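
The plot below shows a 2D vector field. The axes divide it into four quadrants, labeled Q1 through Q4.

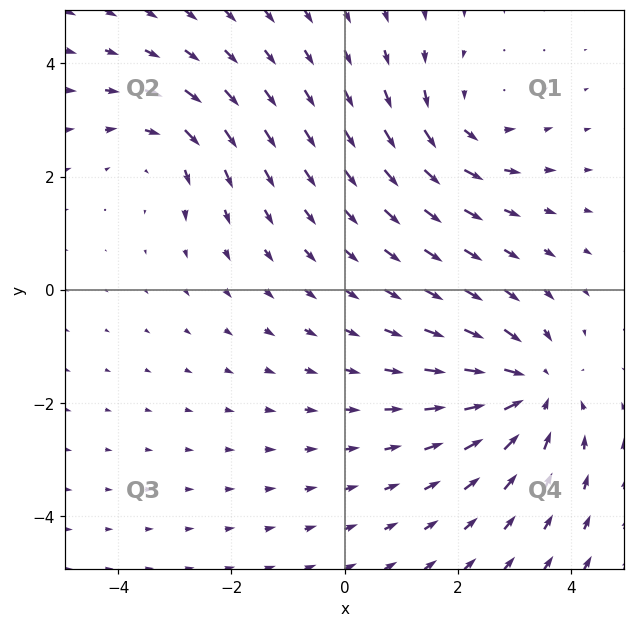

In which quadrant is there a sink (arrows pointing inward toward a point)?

Q4

The sink sits at approximately (3.3, -1.7), which lies in quadrant Q4. The divergence there is about -4, negative as expected for a sink.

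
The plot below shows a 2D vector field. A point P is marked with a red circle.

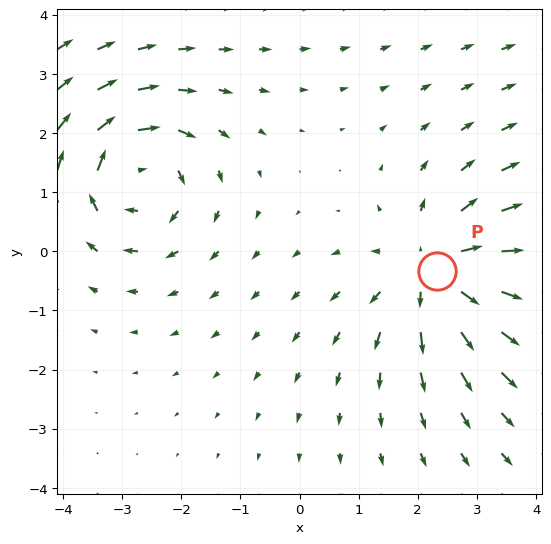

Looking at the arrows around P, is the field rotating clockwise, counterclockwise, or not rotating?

Near P at (2.3, -0.3) the arrows show no circulation. The curl there is ≈0.

not rotating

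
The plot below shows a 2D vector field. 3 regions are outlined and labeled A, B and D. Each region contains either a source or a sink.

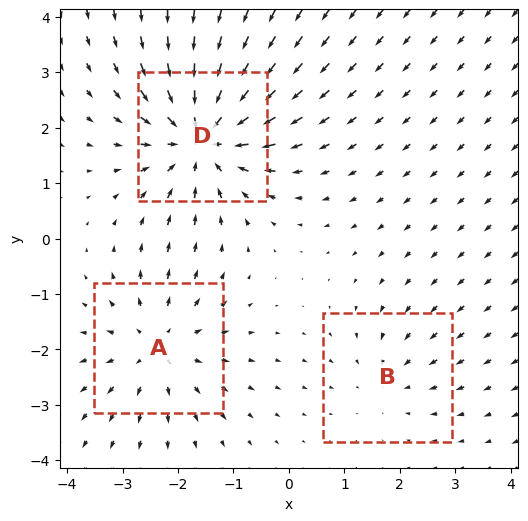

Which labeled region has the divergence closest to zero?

Divergence at each region's feature centre — A: about +3, B: about -2, D: about -5. Region B is closest to zero.

B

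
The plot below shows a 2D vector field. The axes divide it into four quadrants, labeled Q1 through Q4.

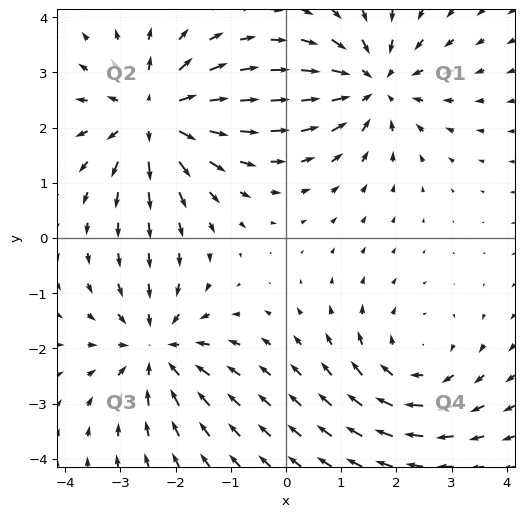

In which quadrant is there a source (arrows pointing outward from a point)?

Q2

The source sits at approximately (-2.4, 2.2), which lies in quadrant Q2. The divergence there is about +4, positive as expected for a source.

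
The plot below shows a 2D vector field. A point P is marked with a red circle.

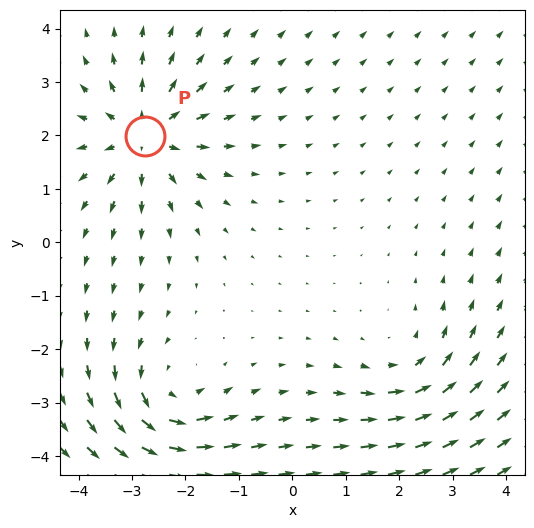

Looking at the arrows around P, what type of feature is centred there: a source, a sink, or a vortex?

source

At P (-2.8, 2.0) the arrows spread outward. Divergence about +4, curl ≈0 — positive divergence with near-zero curl is a source.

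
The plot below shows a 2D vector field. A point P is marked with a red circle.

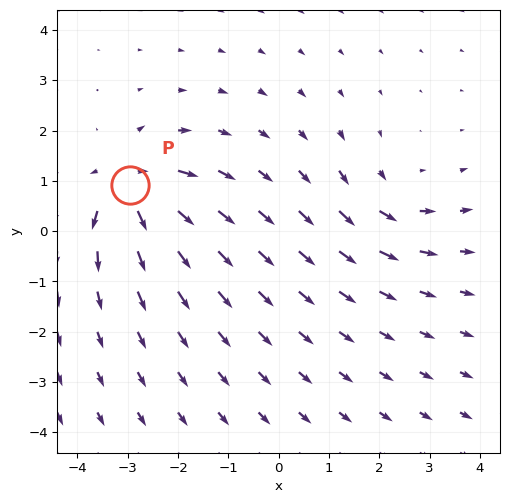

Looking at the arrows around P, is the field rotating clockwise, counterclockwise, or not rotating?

Near P at (-3.0, 0.9) the arrows show no circulation. The curl there is ≈0.

not rotating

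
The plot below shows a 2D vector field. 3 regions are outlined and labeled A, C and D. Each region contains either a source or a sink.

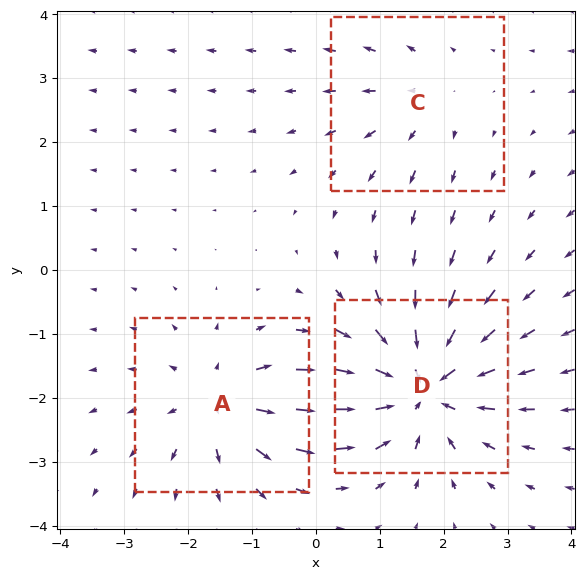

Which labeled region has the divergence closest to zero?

Divergence at each region's feature centre — A: about +3, C: about +2, D: about -5. Region C is closest to zero.

C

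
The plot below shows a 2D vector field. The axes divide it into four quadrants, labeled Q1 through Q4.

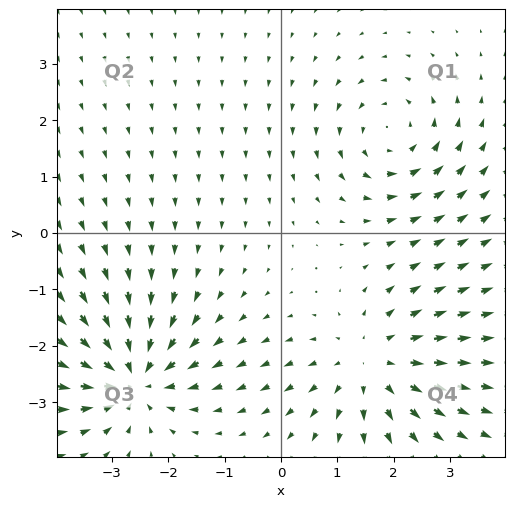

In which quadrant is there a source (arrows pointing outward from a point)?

Q4

The source sits at approximately (1.6, -2.3), which lies in quadrant Q4. The divergence there is about +3, positive as expected for a source.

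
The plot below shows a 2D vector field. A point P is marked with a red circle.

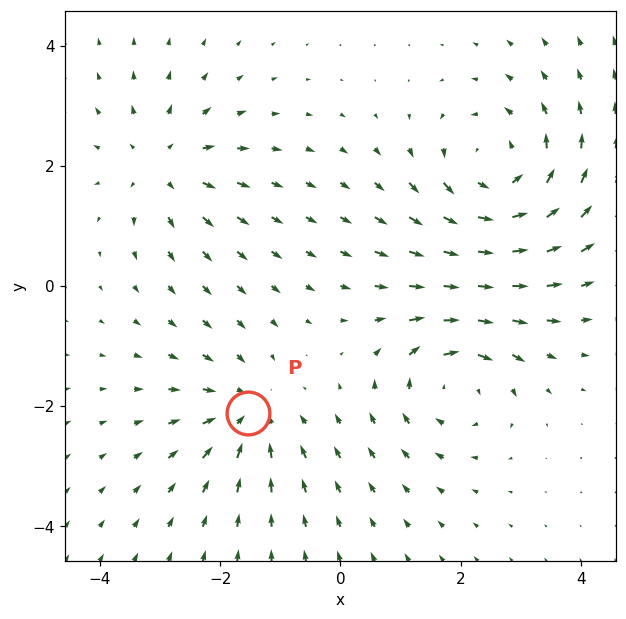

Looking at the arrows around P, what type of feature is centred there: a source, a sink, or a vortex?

At P (-1.5, -2.1) the arrows converge inward. Divergence about -4, curl ≈0 — negative divergence with near-zero curl is a sink.

sink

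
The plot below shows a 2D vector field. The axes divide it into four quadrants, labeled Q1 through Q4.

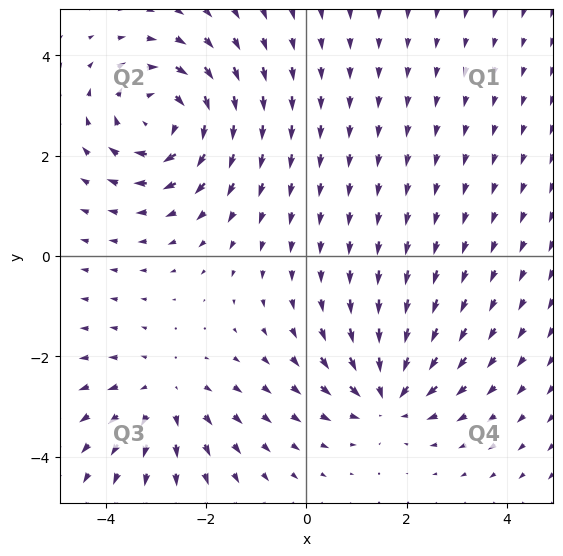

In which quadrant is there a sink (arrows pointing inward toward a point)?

The sink sits at approximately (1.6, -2.8), which lies in quadrant Q4. The divergence there is about -4, negative as expected for a sink.

Q4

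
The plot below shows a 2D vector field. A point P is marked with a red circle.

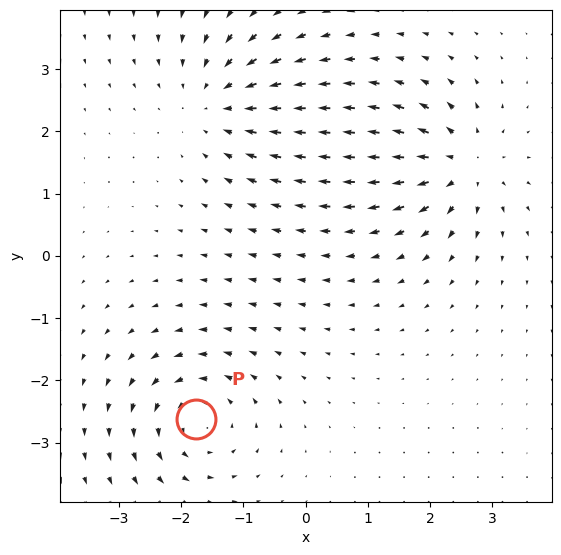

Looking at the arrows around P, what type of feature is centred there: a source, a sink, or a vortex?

At P (-1.8, -2.6) the arrows circulate counterclockwise. Divergence ≈0, curl about +5 — near-zero divergence with nonzero curl is a vortex.

vortex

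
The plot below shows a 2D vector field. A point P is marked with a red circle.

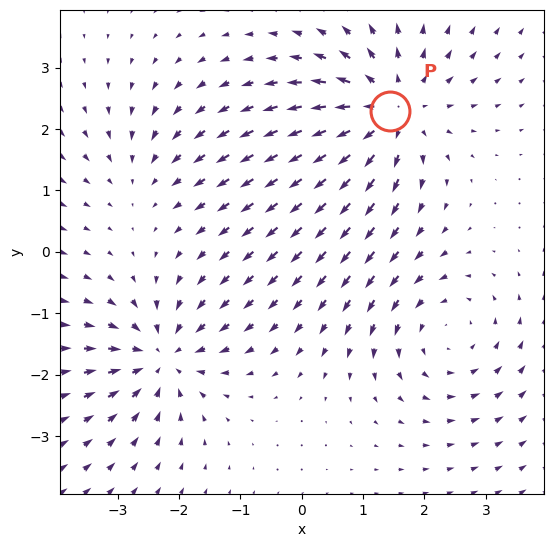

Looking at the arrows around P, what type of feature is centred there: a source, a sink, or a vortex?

At P (1.4, 2.3) the arrows spread outward. Divergence about +5, curl ≈0 — positive divergence with near-zero curl is a source.

source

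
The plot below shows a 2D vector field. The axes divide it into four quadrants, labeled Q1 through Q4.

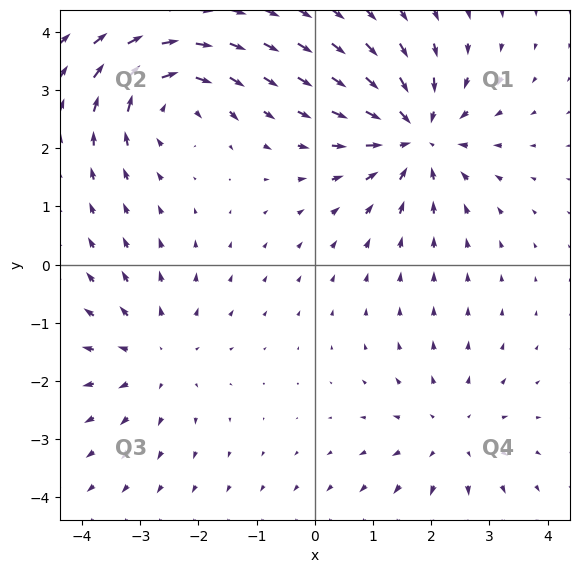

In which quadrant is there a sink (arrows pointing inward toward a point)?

Q1

The sink sits at approximately (1.7, 2.2), which lies in quadrant Q1. The divergence there is about -5, negative as expected for a sink.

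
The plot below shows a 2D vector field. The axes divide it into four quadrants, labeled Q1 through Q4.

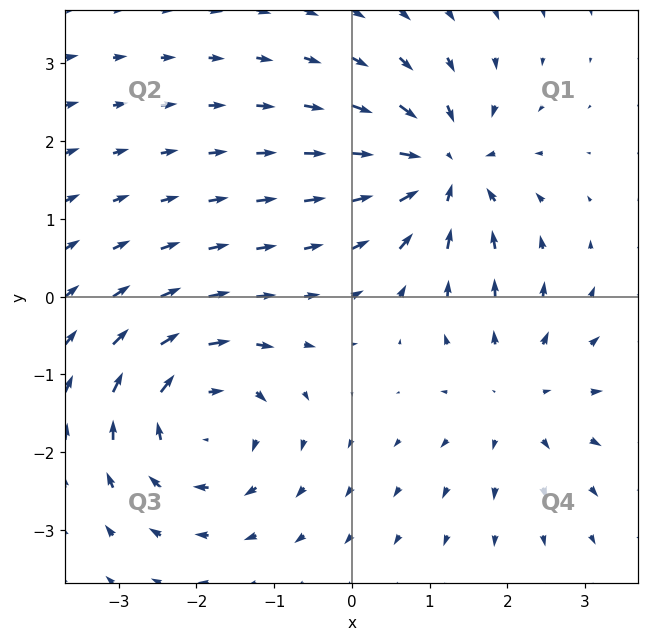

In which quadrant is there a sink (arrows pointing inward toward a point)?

Q1

The sink sits at approximately (1.2, 1.6), which lies in quadrant Q1. The divergence there is about -6, negative as expected for a sink.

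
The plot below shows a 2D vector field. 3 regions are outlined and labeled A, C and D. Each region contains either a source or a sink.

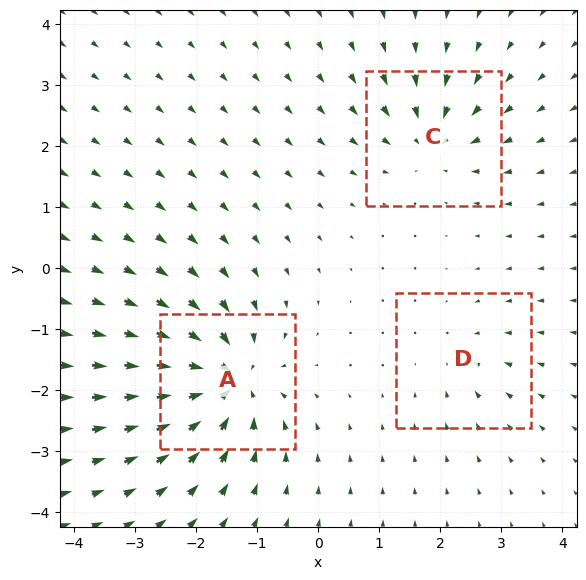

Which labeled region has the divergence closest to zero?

D

Divergence at each region's feature centre — A: about -7, C: about -4, D: about -2. Region D is closest to zero.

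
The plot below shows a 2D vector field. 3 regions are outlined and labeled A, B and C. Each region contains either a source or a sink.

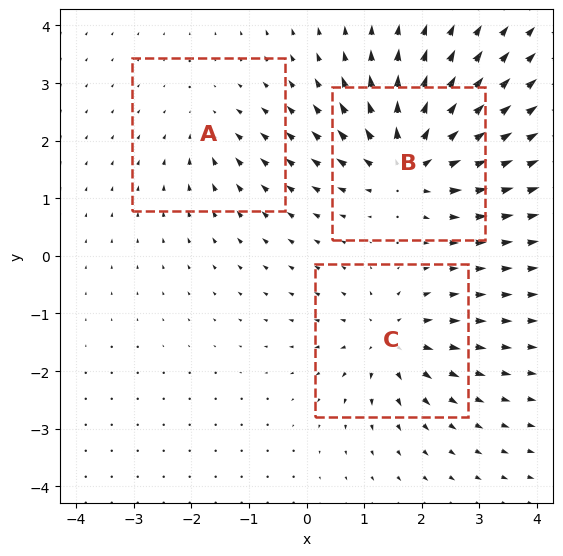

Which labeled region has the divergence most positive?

Divergence at each region's feature centre — A: about -2, B: about +6, C: about +4. Region B is most positive.

B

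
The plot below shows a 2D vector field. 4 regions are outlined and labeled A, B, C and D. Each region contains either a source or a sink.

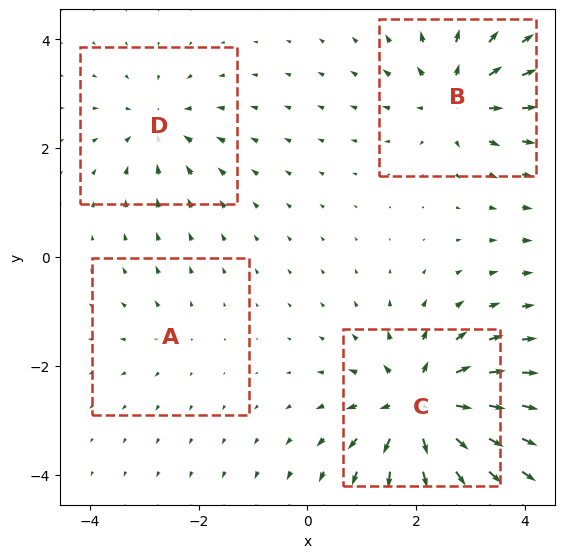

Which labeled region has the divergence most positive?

C

Divergence at each region's feature centre — A: about +2, B: about +6, C: about +9, D: about -4. Region C is most positive.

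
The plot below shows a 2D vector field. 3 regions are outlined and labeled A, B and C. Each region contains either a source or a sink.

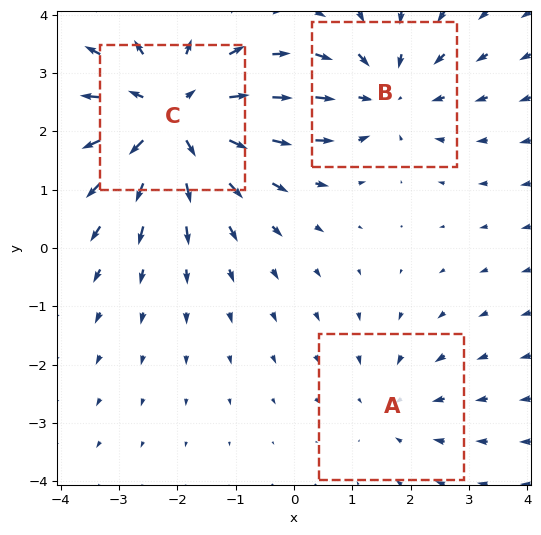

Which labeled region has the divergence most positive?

Divergence at each region's feature centre — A: about -2, B: about -3, C: about +4. Region C is most positive.

C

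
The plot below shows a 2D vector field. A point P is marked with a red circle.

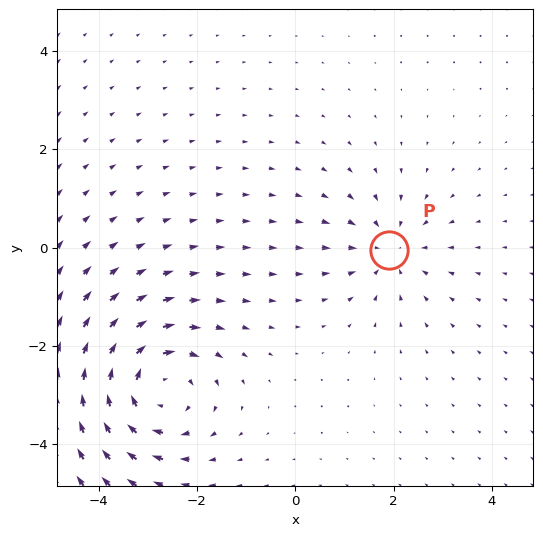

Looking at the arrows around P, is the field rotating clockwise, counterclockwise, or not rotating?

Near P at (1.9, -0.0) the arrows show no circulation. The curl there is ≈0.

not rotating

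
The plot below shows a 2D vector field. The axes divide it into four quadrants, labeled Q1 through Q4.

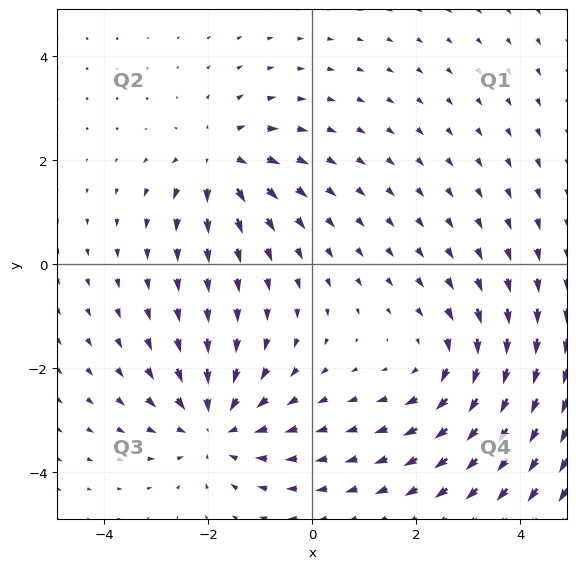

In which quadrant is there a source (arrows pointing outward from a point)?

The source sits at approximately (-1.8, 2.0), which lies in quadrant Q2. The divergence there is about +4, positive as expected for a source.

Q2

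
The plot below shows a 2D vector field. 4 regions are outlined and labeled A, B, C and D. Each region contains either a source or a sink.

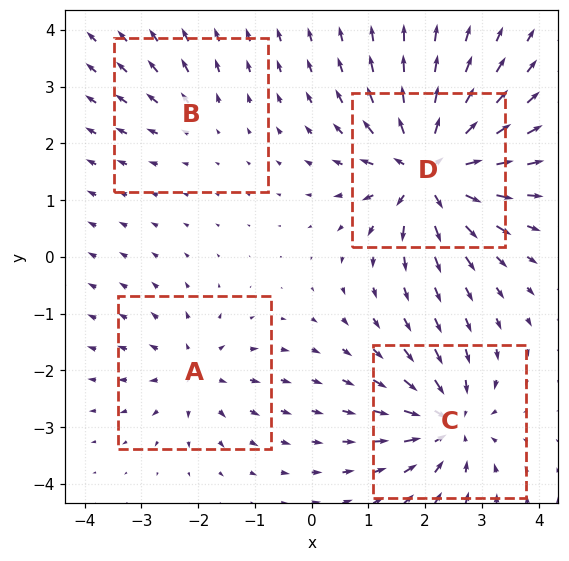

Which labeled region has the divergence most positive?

Divergence at each region's feature centre — A: about +4, B: about +2, C: about -6, D: about +9. Region D is most positive.

D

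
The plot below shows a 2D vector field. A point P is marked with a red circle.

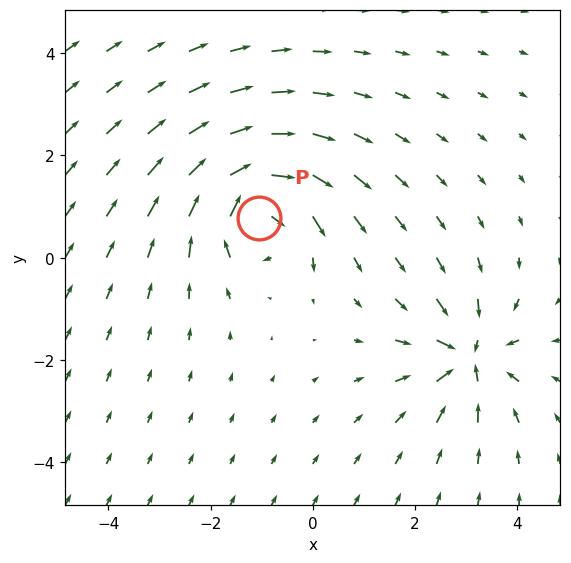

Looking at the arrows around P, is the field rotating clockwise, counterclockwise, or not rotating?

Near P at (-1.1, 0.8) the arrows circulate clockwise. The curl (z-component) there is about -7; negative curl means clockwise rotation.

clockwise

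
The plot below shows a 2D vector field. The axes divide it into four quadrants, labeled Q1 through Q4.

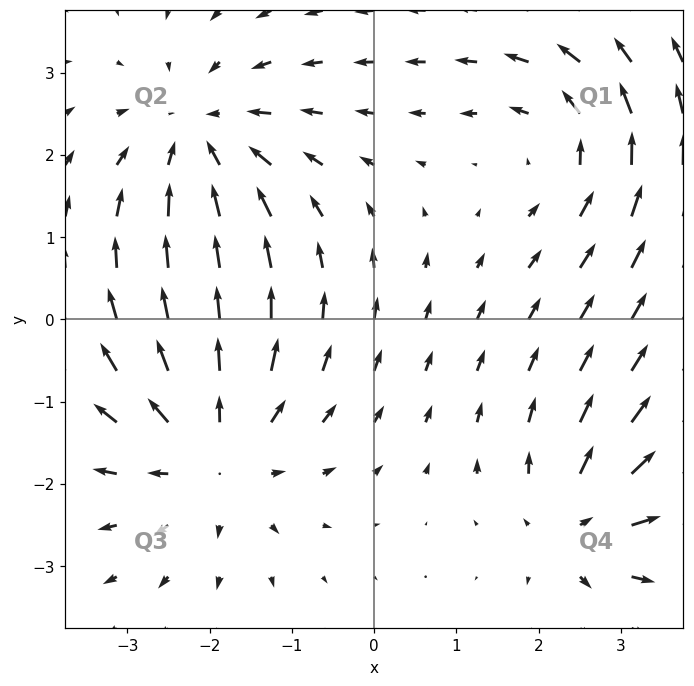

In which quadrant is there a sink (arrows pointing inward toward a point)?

Q2

The sink sits at approximately (-2.1, 2.2), which lies in quadrant Q2. The divergence there is about -4, negative as expected for a sink.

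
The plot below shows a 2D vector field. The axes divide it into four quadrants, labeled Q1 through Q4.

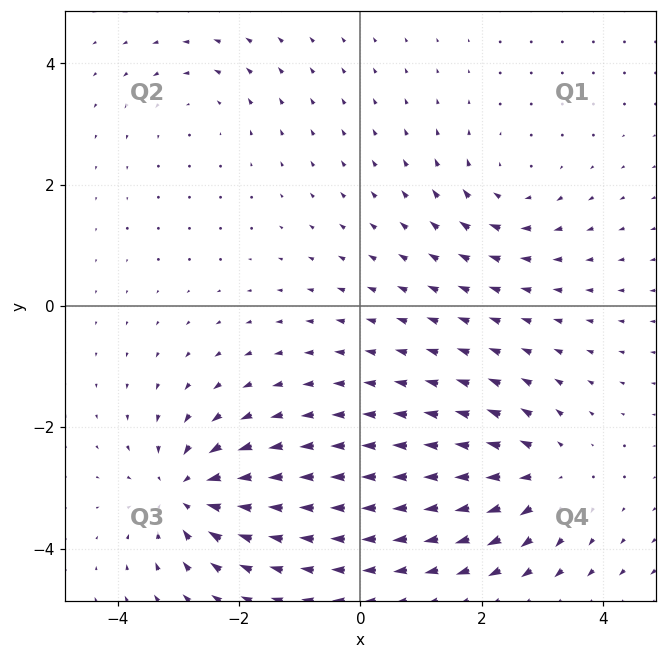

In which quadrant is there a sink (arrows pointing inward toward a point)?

Q3

The sink sits at approximately (-2.9, -3.1), which lies in quadrant Q3. The divergence there is about -6, negative as expected for a sink.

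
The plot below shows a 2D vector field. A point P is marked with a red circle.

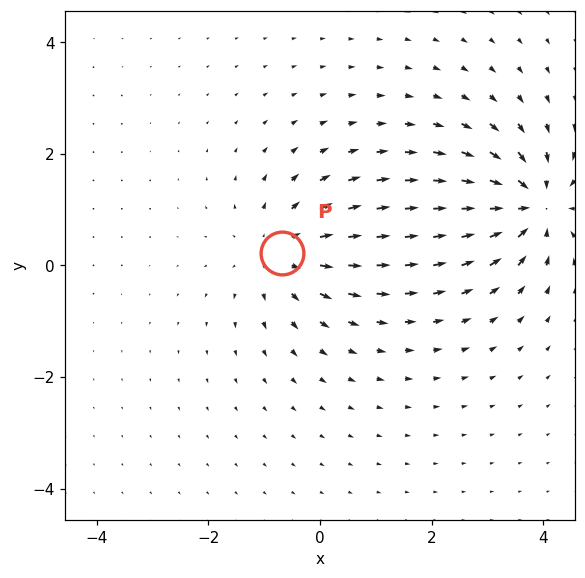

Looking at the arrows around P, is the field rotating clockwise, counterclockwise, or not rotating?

not rotating

Near P at (-0.7, 0.2) the arrows show no circulation. The curl there is ≈0.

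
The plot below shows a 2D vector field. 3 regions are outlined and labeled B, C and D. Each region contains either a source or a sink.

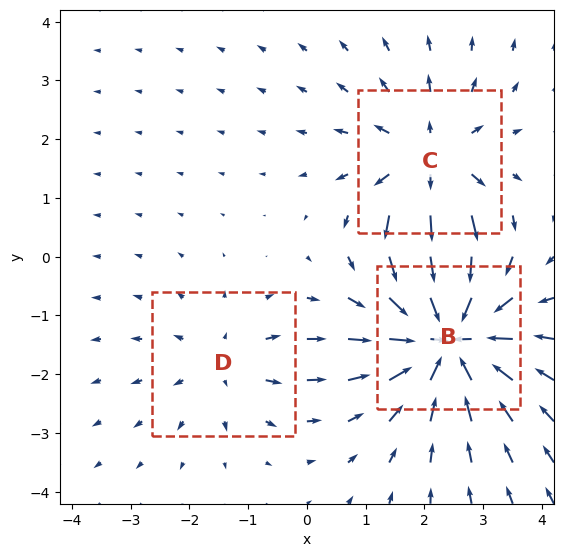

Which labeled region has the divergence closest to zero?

Divergence at each region's feature centre — B: about -5, C: about +4, D: about +2. Region D is closest to zero.

D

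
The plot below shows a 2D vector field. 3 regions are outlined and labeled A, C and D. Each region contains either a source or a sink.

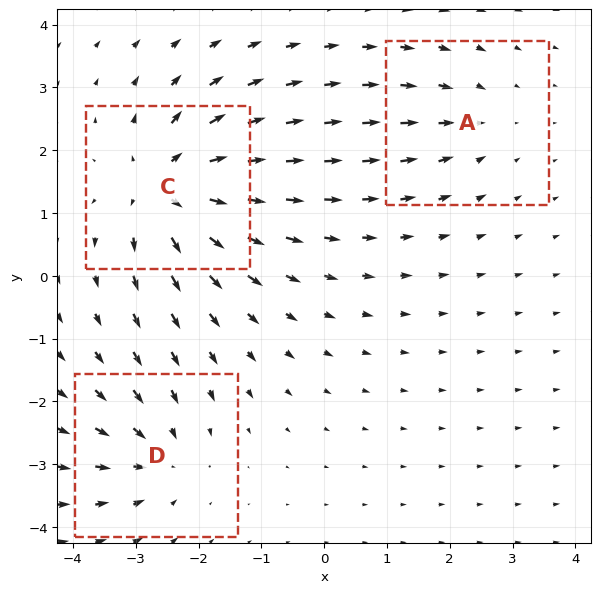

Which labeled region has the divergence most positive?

C

Divergence at each region's feature centre — A: about -2, C: about +5, D: about -3. Region C is most positive.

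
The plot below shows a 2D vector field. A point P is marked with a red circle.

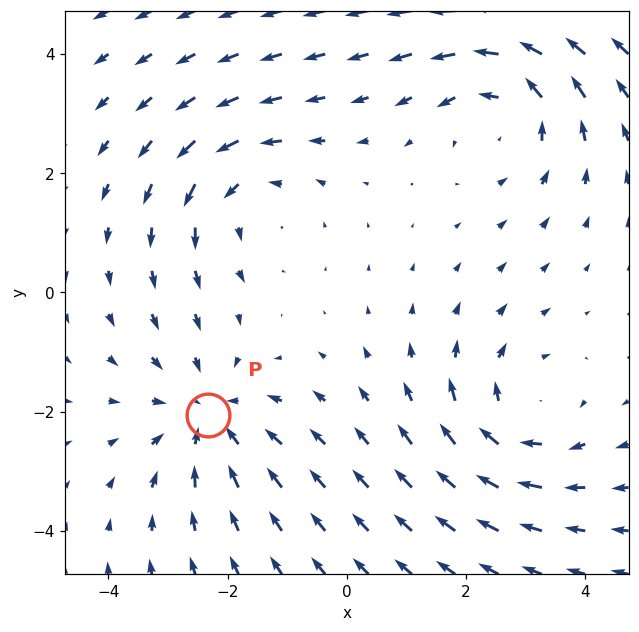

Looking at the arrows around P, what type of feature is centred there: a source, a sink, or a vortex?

At P (-2.3, -2.1) the arrows converge inward. Divergence about -3, curl ≈0 — negative divergence with near-zero curl is a sink.

sink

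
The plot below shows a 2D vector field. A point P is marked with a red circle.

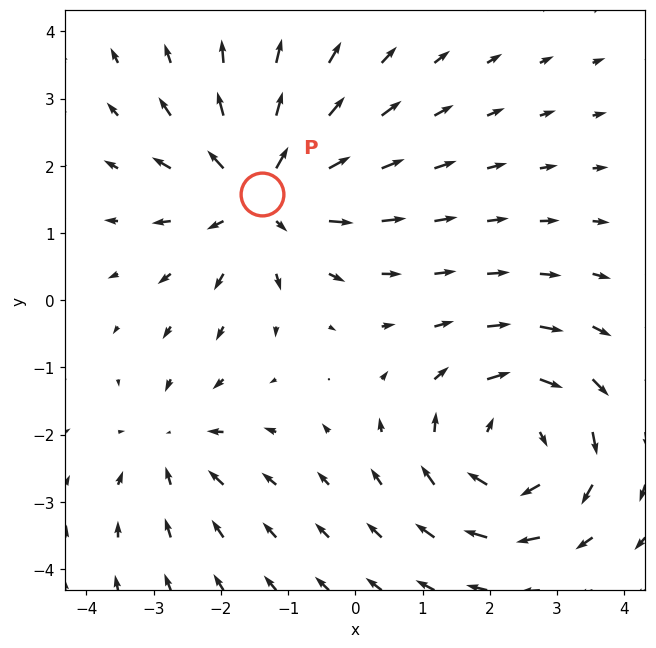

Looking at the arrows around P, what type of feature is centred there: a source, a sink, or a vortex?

source

At P (-1.4, 1.6) the arrows spread outward. Divergence about +5, curl ≈0 — positive divergence with near-zero curl is a source.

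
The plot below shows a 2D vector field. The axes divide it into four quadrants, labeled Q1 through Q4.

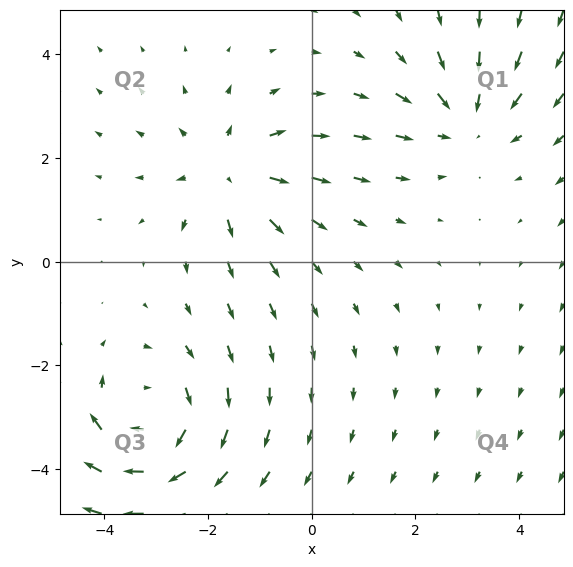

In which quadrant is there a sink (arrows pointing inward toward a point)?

The sink sits at approximately (3.0, 2.8), which lies in quadrant Q1. The divergence there is about -3, negative as expected for a sink.

Q1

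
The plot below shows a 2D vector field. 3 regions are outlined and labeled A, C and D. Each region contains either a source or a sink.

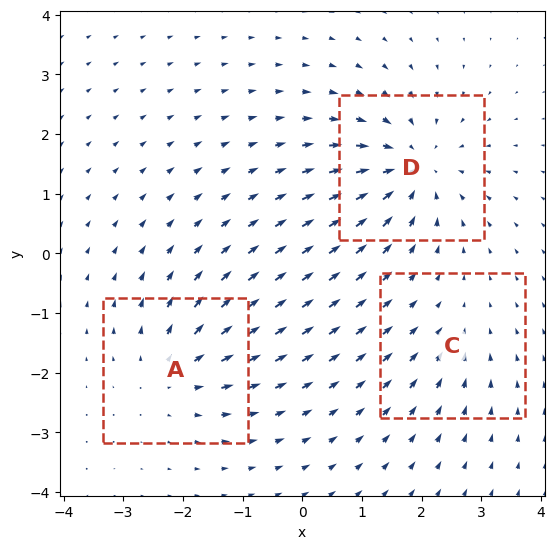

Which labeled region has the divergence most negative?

Divergence at each region's feature centre — A: about +3, C: about -2, D: about -5. Region D is most negative.

D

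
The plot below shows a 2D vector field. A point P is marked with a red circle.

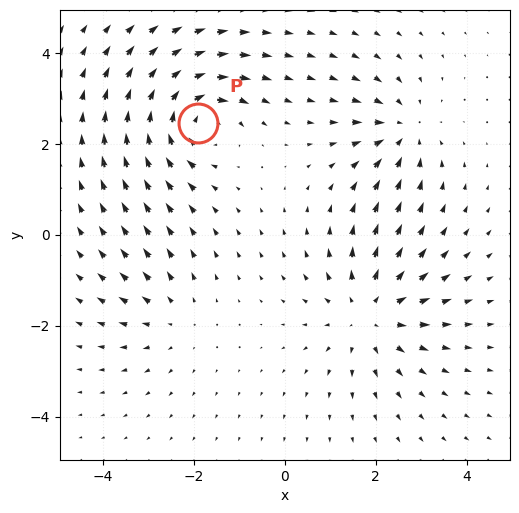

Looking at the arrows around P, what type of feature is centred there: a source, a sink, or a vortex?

vortex

At P (-1.9, 2.5) the arrows circulate clockwise. Divergence ≈0, curl about -6 — near-zero divergence with nonzero curl is a vortex.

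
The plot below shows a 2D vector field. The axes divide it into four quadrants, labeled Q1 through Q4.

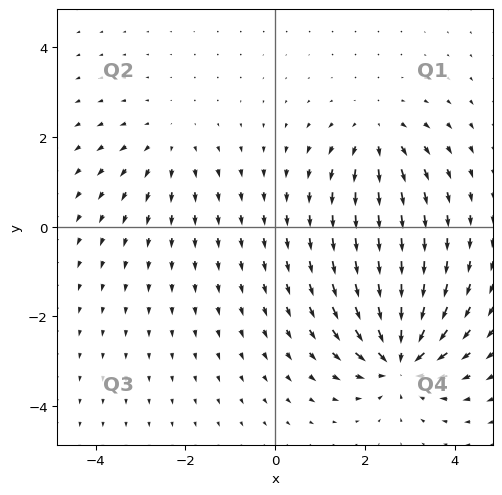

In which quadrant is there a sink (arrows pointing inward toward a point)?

The sink sits at approximately (2.8, -2.9), which lies in quadrant Q4. The divergence there is about -6, negative as expected for a sink.

Q4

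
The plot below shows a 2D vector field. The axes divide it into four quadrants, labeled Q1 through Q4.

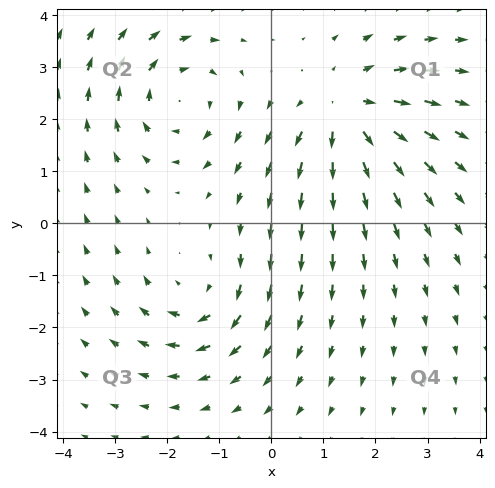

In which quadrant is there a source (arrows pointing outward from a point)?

The source sits at approximately (1.5, 2.1), which lies in quadrant Q1. The divergence there is about +5, positive as expected for a source.

Q1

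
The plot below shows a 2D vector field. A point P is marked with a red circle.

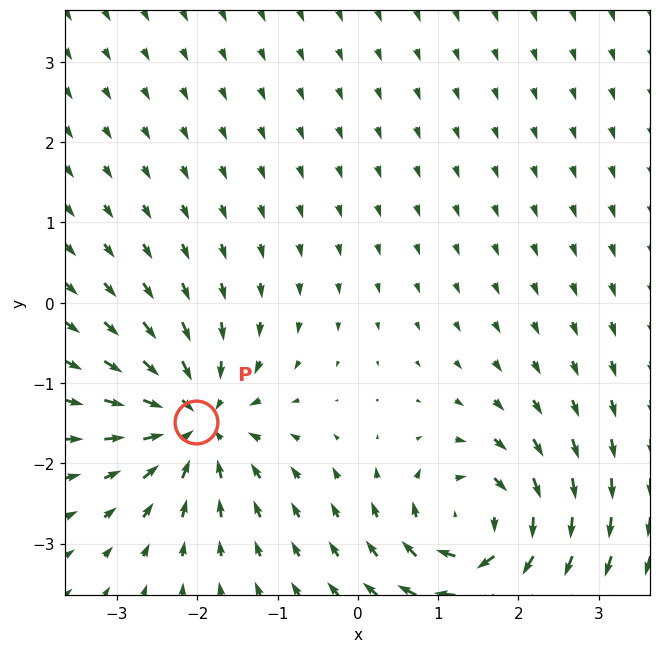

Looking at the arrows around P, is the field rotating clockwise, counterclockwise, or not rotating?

not rotating

Near P at (-2.0, -1.5) the arrows show no circulation. The curl there is ≈0.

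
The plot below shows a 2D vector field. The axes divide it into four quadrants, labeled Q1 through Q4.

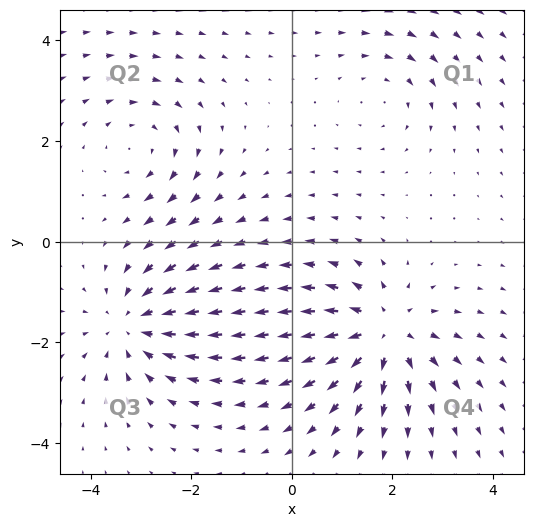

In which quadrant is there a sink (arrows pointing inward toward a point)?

Q3

The sink sits at approximately (-3.1, -1.7), which lies in quadrant Q3. The divergence there is about -4, negative as expected for a sink.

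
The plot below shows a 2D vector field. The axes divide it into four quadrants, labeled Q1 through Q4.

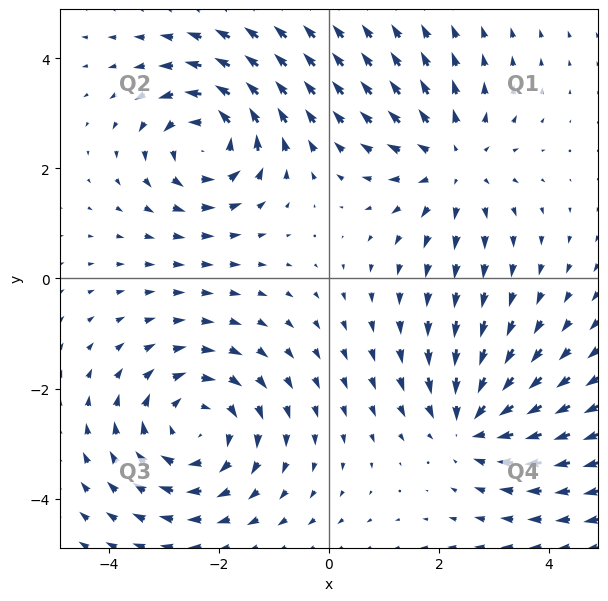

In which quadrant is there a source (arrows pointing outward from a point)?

Q1

The source sits at approximately (2.3, 2.1), which lies in quadrant Q1. The divergence there is about +4, positive as expected for a source.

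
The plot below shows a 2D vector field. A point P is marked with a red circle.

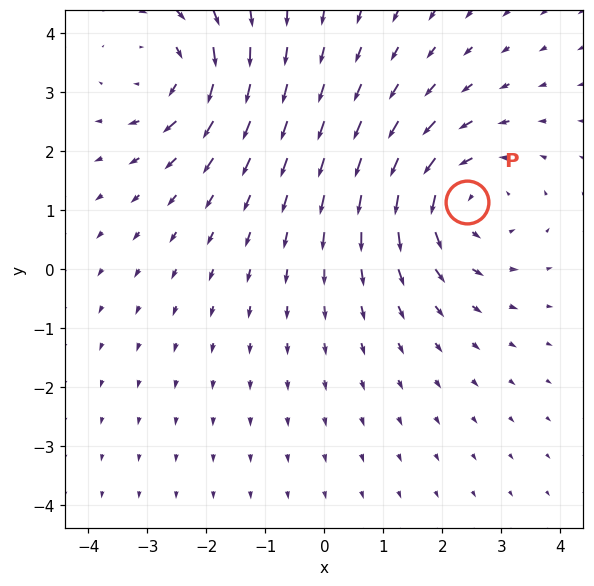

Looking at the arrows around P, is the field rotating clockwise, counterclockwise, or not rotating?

counterclockwise

Near P at (2.4, 1.1) the arrows circulate counterclockwise. The curl (z-component) there is about +4; positive curl means counterclockwise rotation.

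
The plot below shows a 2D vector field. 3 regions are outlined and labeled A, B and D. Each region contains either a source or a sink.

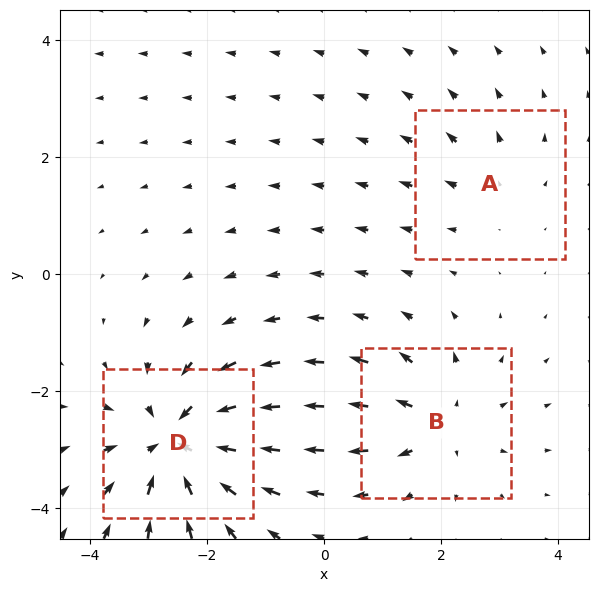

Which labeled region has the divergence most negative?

Divergence at each region's feature centre — A: about +2, B: about +3, D: about -5. Region D is most negative.

D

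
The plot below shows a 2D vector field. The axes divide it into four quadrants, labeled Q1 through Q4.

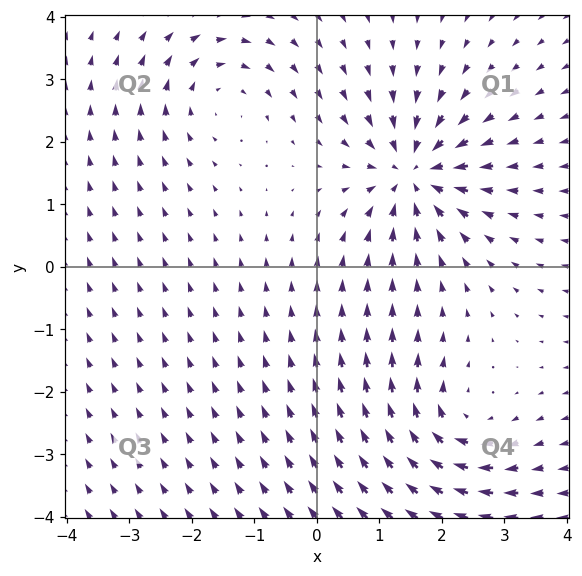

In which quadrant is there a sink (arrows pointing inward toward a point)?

The sink sits at approximately (1.5, 1.5), which lies in quadrant Q1. The divergence there is about -6, negative as expected for a sink.

Q1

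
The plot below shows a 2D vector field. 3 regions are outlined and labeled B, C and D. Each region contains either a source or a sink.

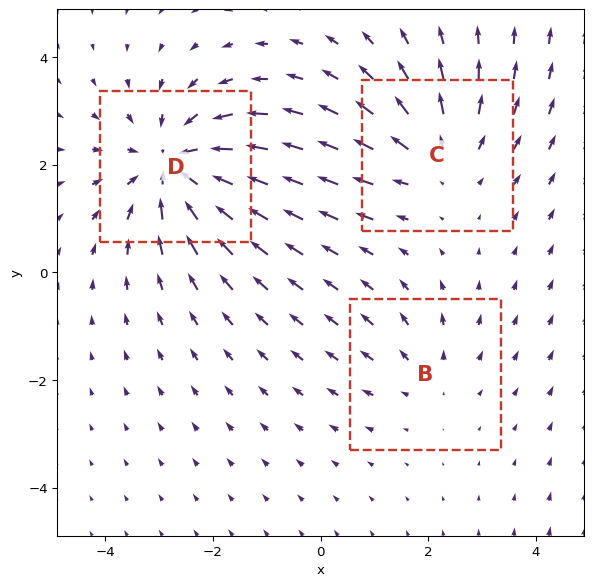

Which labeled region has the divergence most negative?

D

Divergence at each region's feature centre — B: about +2, C: about +3, D: about -5. Region D is most negative.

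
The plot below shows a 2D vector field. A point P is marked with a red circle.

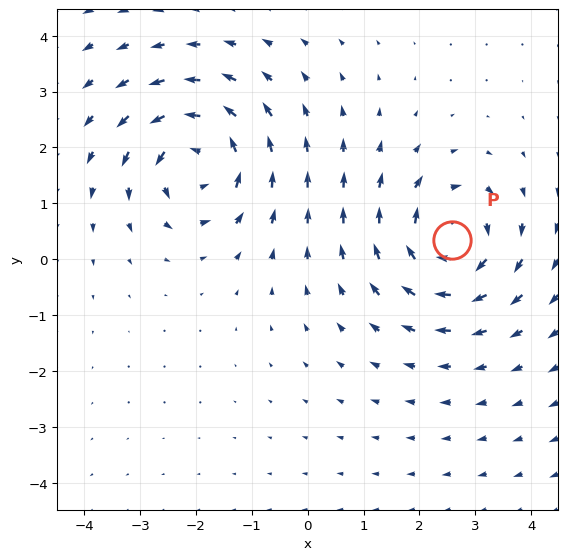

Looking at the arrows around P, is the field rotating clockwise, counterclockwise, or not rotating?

Near P at (2.6, 0.3) the arrows circulate clockwise. The curl (z-component) there is about -6; negative curl means clockwise rotation.

clockwise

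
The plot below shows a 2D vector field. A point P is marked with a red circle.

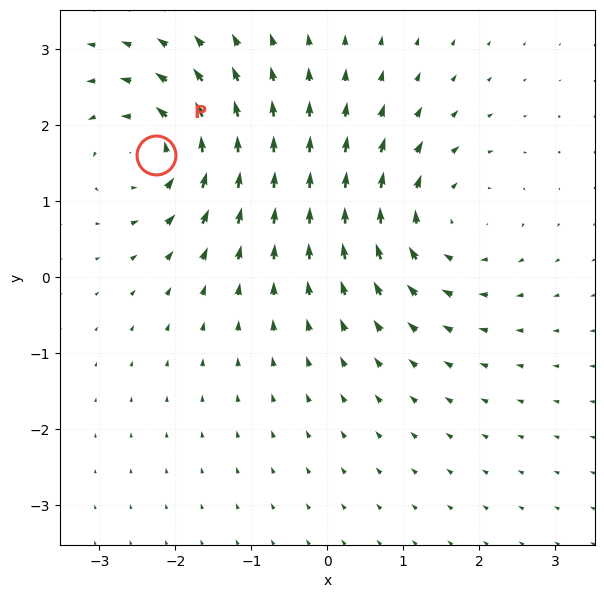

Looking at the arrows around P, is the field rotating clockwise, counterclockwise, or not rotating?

Near P at (-2.3, 1.6) the arrows circulate counterclockwise. The curl (z-component) there is about +5; positive curl means counterclockwise rotation.

counterclockwise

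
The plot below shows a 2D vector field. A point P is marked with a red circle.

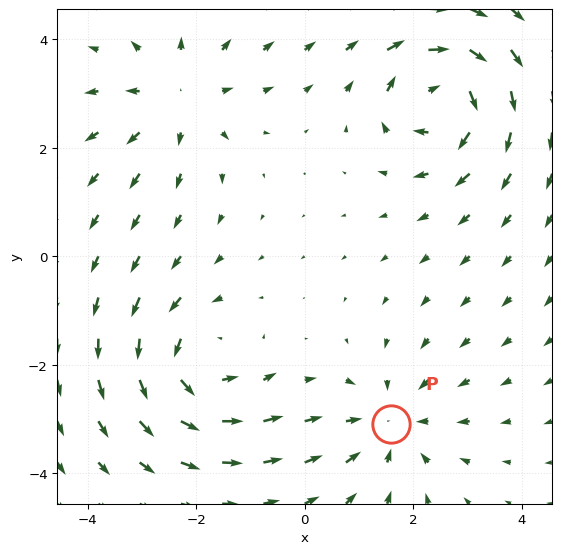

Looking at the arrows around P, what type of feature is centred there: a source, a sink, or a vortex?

At P (1.6, -3.1) the arrows converge inward. Divergence about -4, curl ≈0 — negative divergence with near-zero curl is a sink.

sink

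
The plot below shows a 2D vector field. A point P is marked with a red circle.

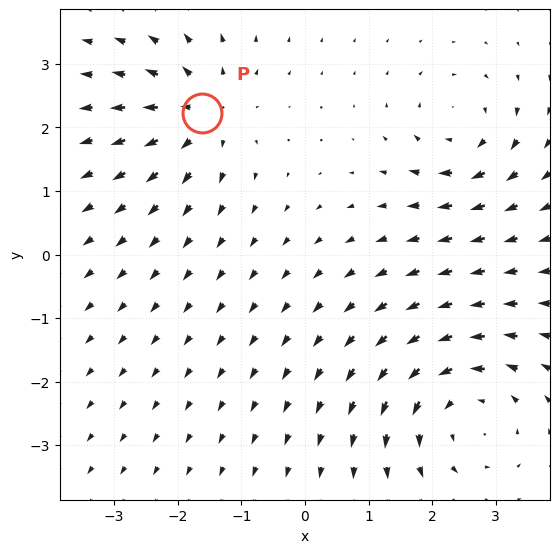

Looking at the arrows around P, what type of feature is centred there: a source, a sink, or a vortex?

source

At P (-1.6, 2.2) the arrows spread outward. Divergence about +4, curl ≈0 — positive divergence with near-zero curl is a source.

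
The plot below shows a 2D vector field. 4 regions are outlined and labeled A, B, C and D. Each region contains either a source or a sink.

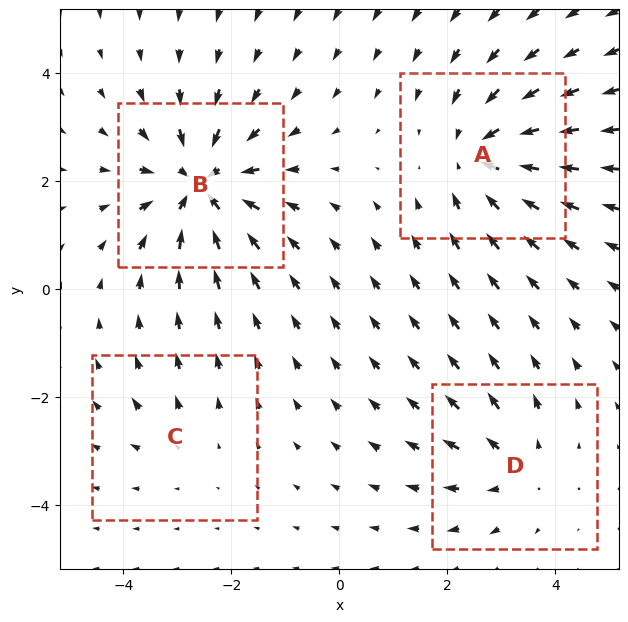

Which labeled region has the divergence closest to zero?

C

Divergence at each region's feature centre — A: about -5, B: about -6, C: about +2, D: about +3. Region C is closest to zero.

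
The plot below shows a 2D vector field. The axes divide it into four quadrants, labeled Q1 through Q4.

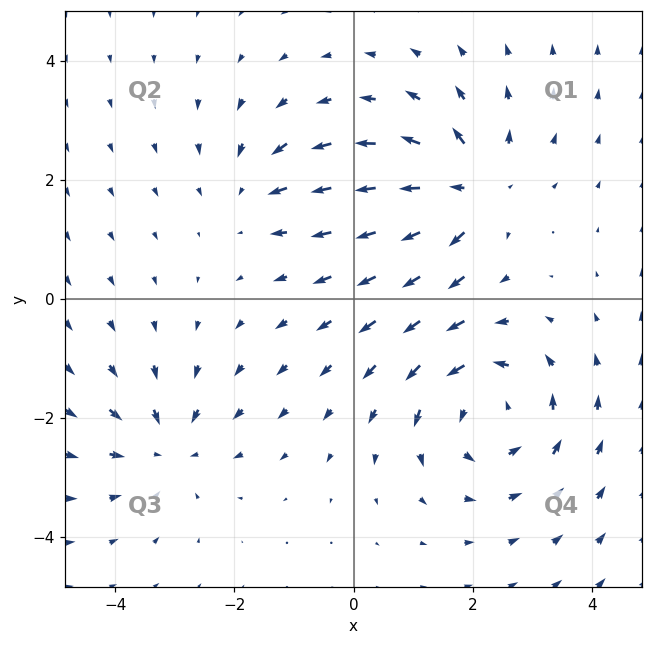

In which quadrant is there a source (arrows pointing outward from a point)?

The source sits at approximately (2.0, 1.9), which lies in quadrant Q1. The divergence there is about +5, positive as expected for a source.

Q1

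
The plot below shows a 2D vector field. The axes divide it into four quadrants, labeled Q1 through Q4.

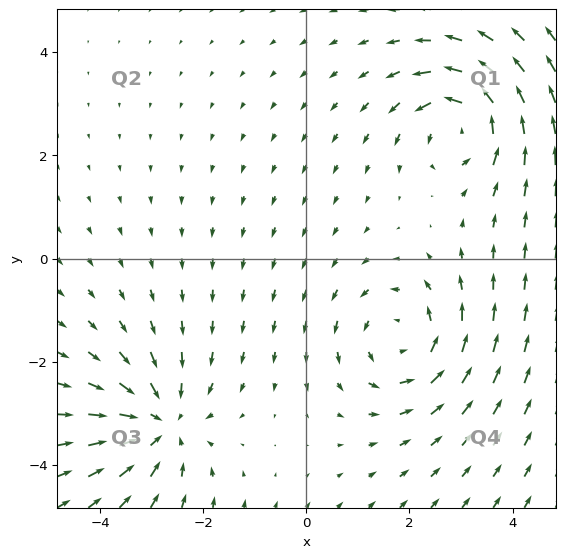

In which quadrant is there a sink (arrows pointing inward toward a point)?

The sink sits at approximately (-2.8, -3.2), which lies in quadrant Q3. The divergence there is about -4, negative as expected for a sink.

Q3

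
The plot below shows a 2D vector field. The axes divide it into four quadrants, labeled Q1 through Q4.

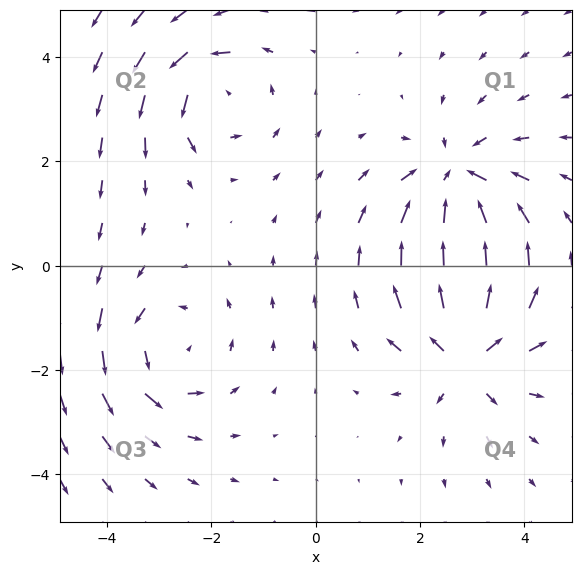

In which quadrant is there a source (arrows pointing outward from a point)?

Q4

The source sits at approximately (2.9, -1.7), which lies in quadrant Q4. The divergence there is about +5, positive as expected for a source.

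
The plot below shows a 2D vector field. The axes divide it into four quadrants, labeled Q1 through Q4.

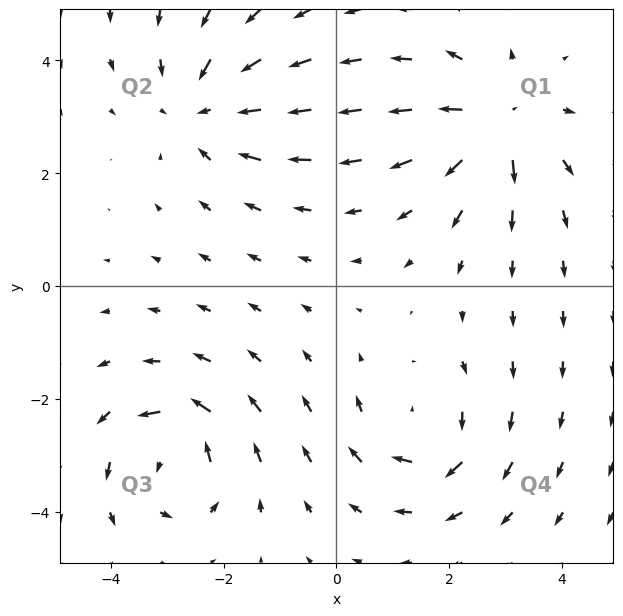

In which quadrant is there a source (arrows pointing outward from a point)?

Q1

The source sits at approximately (2.8, 2.9), which lies in quadrant Q1. The divergence there is about +7, positive as expected for a source.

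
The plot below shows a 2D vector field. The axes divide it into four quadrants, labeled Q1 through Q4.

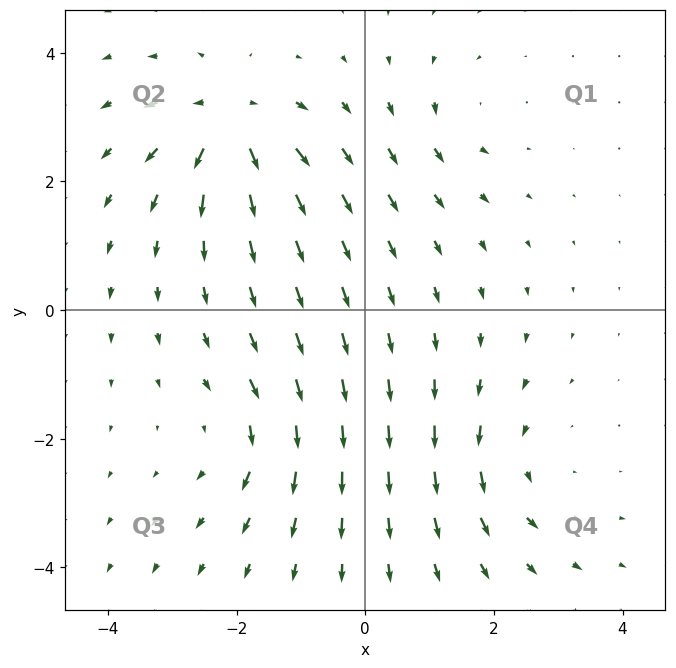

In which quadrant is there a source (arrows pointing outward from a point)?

Q2

The source sits at approximately (-2.1, 2.9), which lies in quadrant Q2. The divergence there is about +6, positive as expected for a source.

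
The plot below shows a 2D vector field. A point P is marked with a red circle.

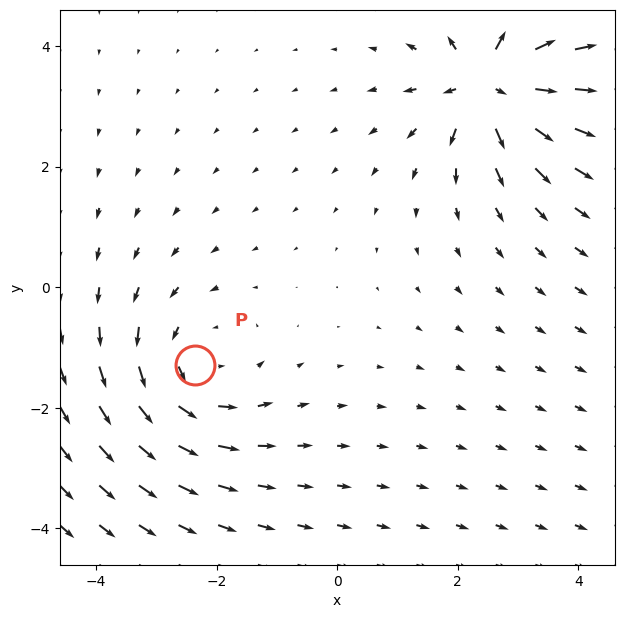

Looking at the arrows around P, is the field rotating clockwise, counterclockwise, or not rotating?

counterclockwise

Near P at (-2.3, -1.3) the arrows circulate counterclockwise. The curl (z-component) there is about +2; positive curl means counterclockwise rotation.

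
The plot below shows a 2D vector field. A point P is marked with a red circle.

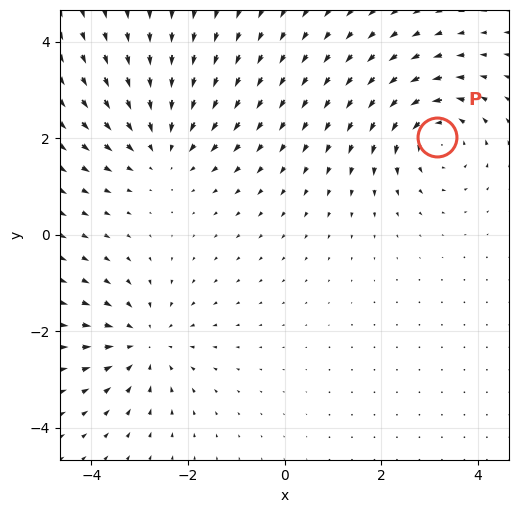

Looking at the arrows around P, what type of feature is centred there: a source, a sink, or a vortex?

vortex

At P (3.2, 2.0) the arrows circulate counterclockwise. Divergence ≈0, curl about +5 — near-zero divergence with nonzero curl is a vortex.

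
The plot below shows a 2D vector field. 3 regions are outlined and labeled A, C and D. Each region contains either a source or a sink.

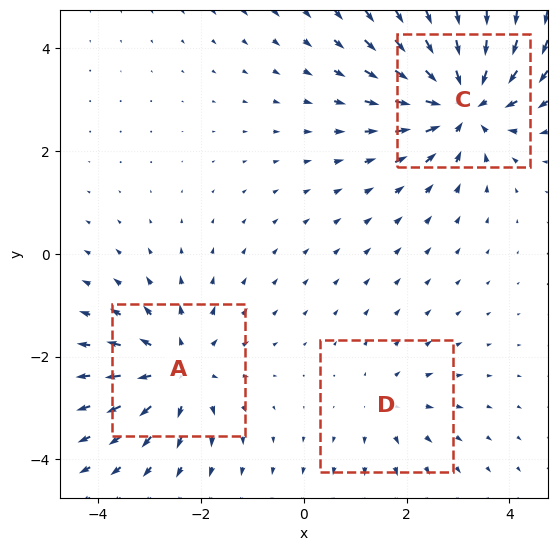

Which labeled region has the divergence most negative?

C

Divergence at each region's feature centre — A: about +3, C: about -5, D: about +2. Region C is most negative.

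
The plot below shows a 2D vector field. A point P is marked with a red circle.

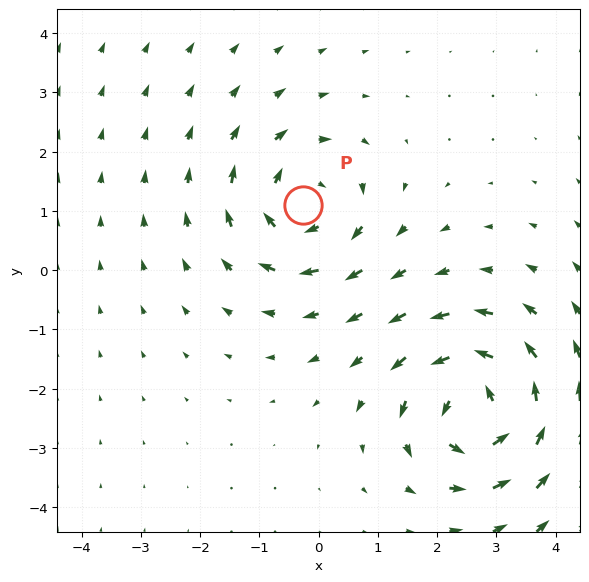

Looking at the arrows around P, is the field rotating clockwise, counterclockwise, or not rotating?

Near P at (-0.3, 1.1) the arrows circulate clockwise. The curl (z-component) there is about -4; negative curl means clockwise rotation.

clockwise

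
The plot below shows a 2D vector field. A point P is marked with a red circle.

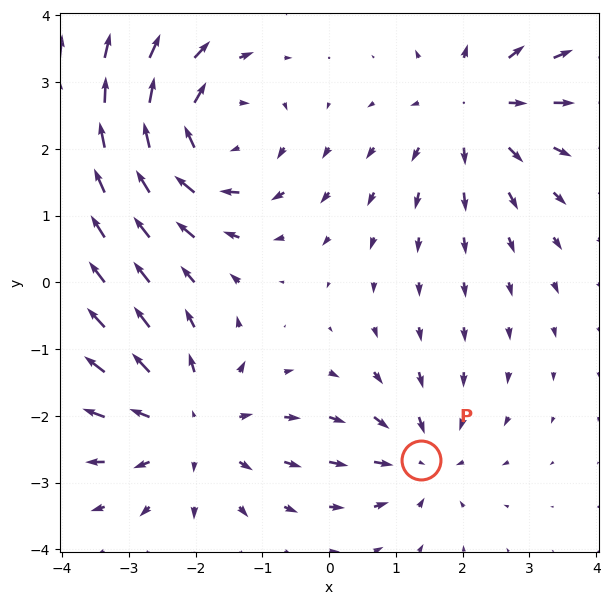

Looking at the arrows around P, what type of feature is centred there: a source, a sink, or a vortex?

At P (1.4, -2.7) the arrows converge inward. Divergence about -4, curl ≈0 — negative divergence with near-zero curl is a sink.

sink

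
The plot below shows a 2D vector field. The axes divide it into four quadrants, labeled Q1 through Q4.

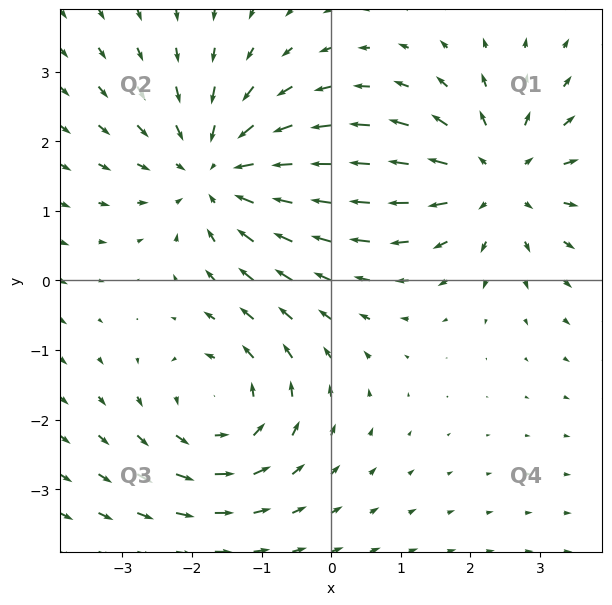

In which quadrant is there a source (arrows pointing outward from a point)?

The source sits at approximately (2.4, 1.5), which lies in quadrant Q1. The divergence there is about +4, positive as expected for a source.

Q1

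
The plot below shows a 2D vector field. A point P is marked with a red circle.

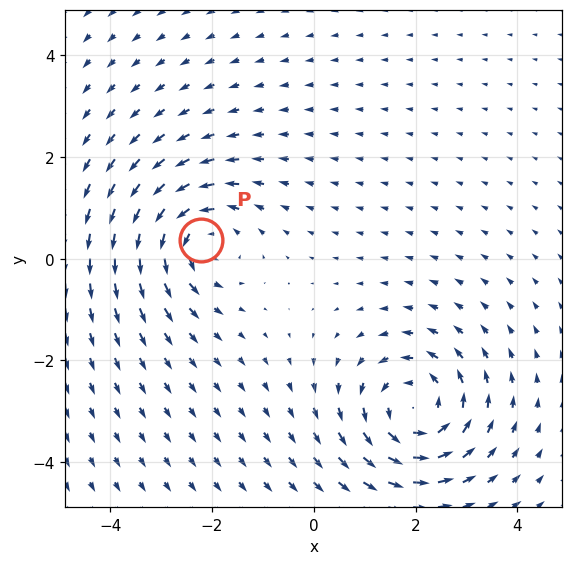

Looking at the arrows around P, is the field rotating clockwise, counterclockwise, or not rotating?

Near P at (-2.2, 0.4) the arrows circulate counterclockwise. The curl (z-component) there is about +4; positive curl means counterclockwise rotation.

counterclockwise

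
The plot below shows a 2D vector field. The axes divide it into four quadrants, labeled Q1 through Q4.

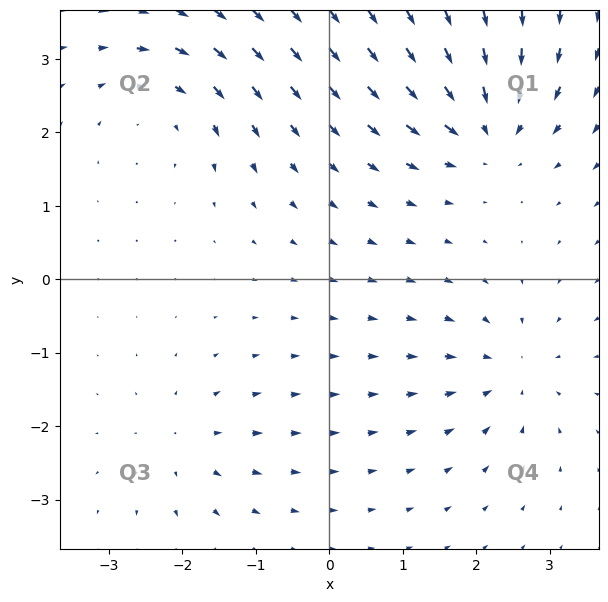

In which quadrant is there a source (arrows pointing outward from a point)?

The source sits at approximately (-2.0, -2.2), which lies in quadrant Q3. The divergence there is about +4, positive as expected for a source.

Q3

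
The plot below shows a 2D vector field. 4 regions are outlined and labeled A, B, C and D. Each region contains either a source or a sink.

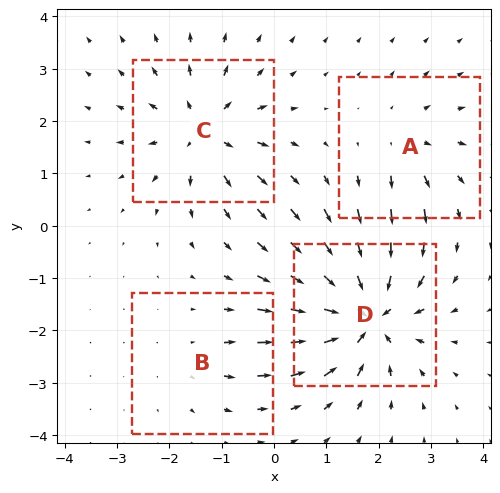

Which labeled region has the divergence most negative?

D

Divergence at each region's feature centre — A: about +4, B: about +2, C: about +6, D: about -8. Region D is most negative.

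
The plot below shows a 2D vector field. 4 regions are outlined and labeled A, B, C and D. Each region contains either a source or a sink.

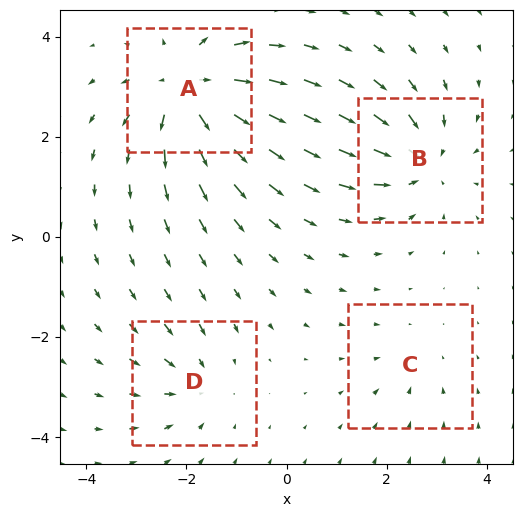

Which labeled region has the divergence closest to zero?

C

Divergence at each region's feature centre — A: about +7, B: about -6, C: about -2, D: about -4. Region C is closest to zero.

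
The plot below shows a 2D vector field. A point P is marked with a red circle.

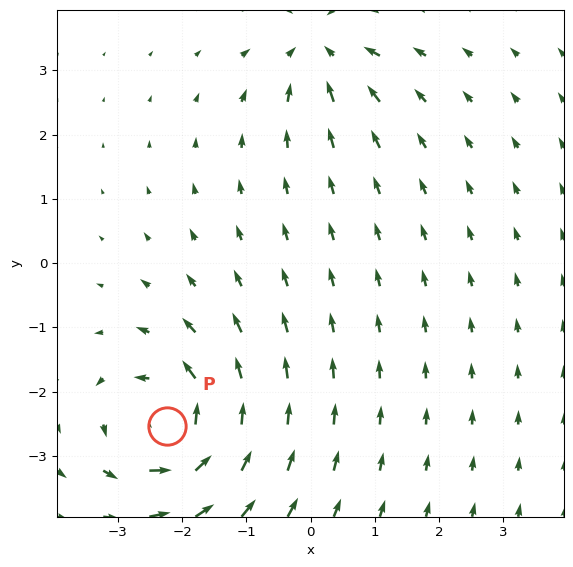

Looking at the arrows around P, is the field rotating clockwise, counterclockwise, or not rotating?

counterclockwise

Near P at (-2.2, -2.5) the arrows circulate counterclockwise. The curl (z-component) there is about +6; positive curl means counterclockwise rotation.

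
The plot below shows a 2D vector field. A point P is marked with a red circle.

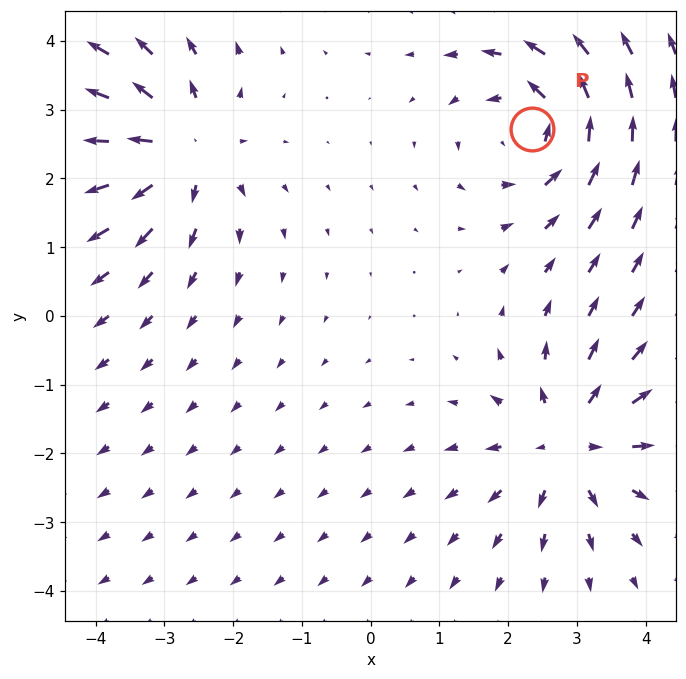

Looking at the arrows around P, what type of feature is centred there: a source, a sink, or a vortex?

At P (2.3, 2.7) the arrows circulate counterclockwise. Divergence ≈0, curl about +6 — near-zero divergence with nonzero curl is a vortex.

vortex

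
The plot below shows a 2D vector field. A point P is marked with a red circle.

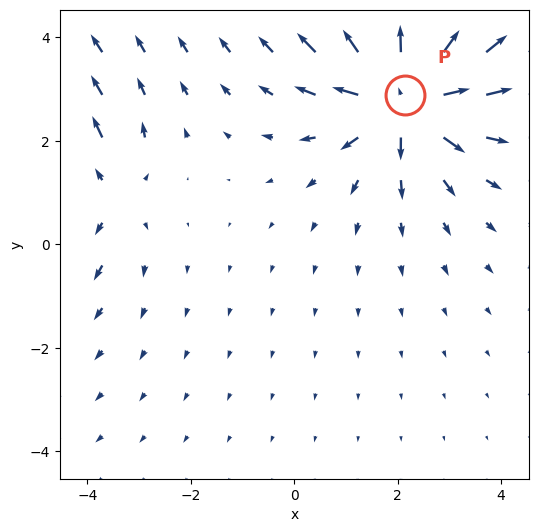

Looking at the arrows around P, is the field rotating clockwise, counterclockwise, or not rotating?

not rotating

Near P at (2.1, 2.9) the arrows show no circulation. The curl there is ≈0.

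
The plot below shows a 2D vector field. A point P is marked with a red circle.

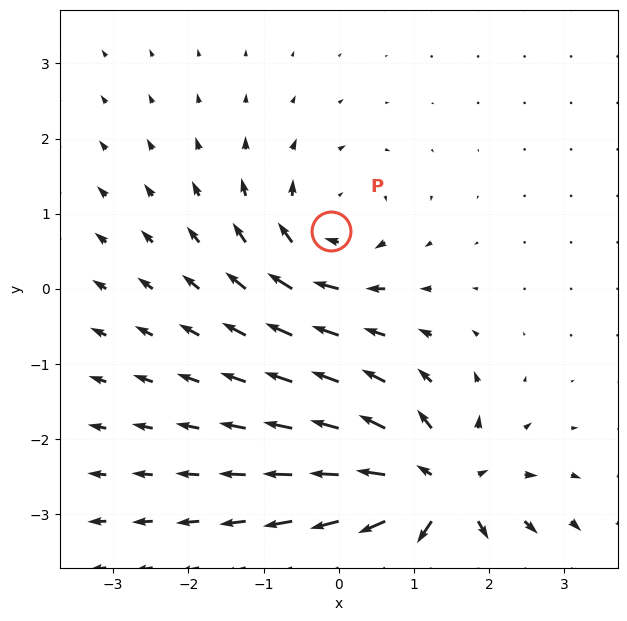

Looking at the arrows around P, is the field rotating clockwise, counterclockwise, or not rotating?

Near P at (-0.1, 0.8) the arrows circulate clockwise. The curl (z-component) there is about -4; negative curl means clockwise rotation.

clockwise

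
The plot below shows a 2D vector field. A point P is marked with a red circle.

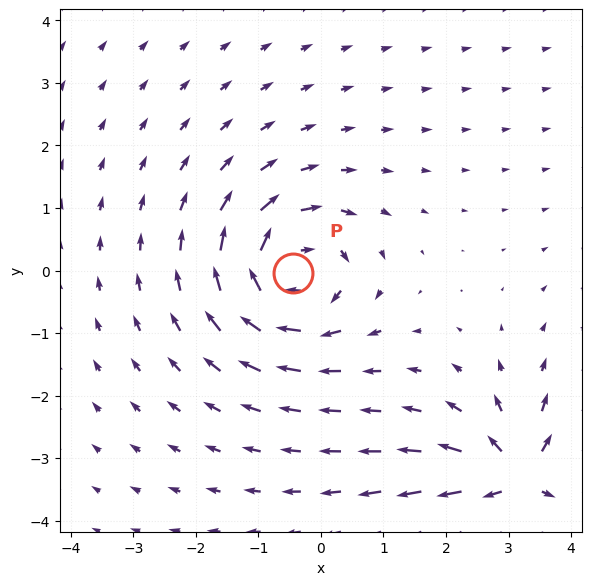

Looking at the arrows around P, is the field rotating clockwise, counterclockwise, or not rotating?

clockwise

Near P at (-0.4, -0.0) the arrows circulate clockwise. The curl (z-component) there is about -5; negative curl means clockwise rotation.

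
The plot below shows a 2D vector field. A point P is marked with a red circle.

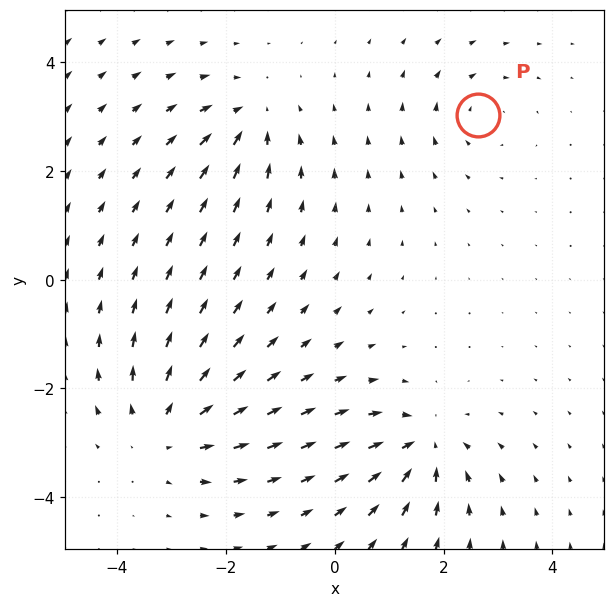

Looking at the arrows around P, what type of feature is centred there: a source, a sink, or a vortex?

At P (2.6, 3.0) the arrows circulate clockwise. Divergence ≈0, curl about -3 — near-zero divergence with nonzero curl is a vortex.

vortex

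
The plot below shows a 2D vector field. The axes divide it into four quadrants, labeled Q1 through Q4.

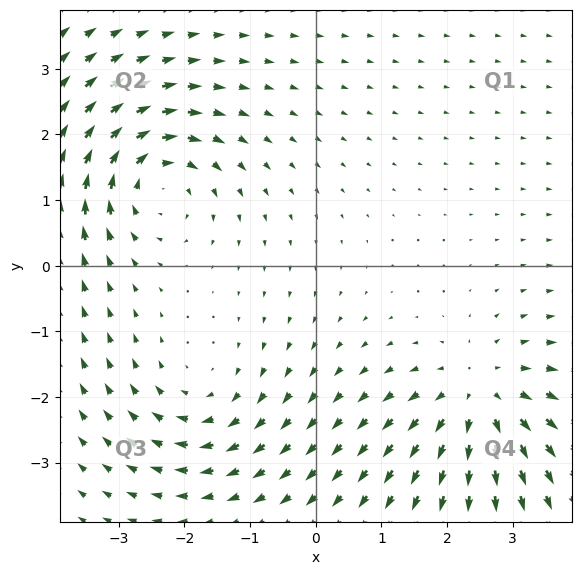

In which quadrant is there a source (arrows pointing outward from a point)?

The source sits at approximately (2.5, -2.0), which lies in quadrant Q4. The divergence there is about +5, positive as expected for a source.

Q4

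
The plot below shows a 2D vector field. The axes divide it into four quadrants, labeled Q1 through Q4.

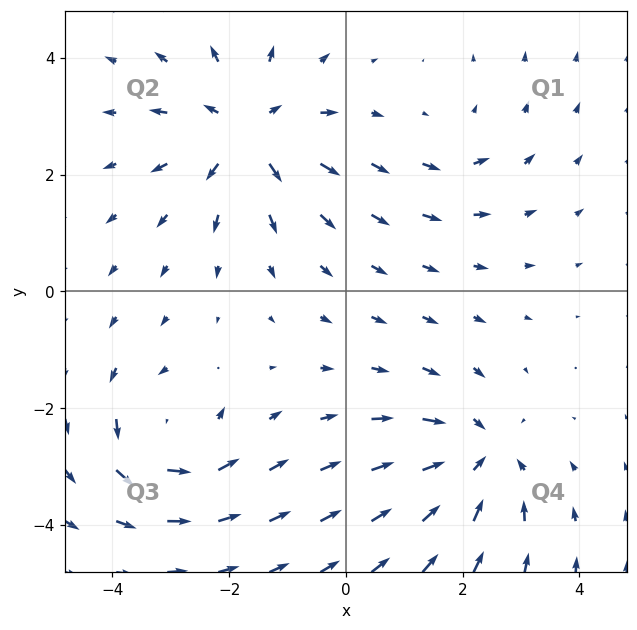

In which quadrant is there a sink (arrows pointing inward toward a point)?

Q4

The sink sits at approximately (2.3, -2.9), which lies in quadrant Q4. The divergence there is about -5, negative as expected for a sink.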